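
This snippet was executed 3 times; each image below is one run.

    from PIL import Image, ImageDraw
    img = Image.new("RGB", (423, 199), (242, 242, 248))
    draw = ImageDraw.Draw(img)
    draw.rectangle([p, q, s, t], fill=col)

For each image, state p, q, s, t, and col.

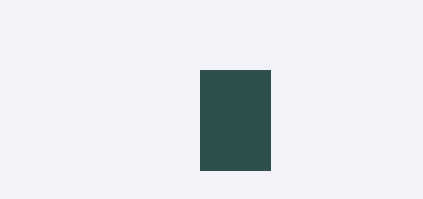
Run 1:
p = 200, q = 70, s = 270, t = 170, col = 'darkslategray'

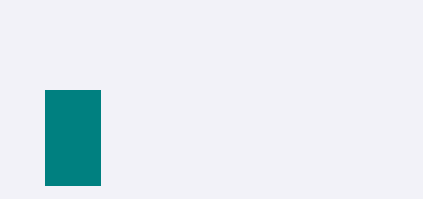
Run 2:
p = 45; q = 90; s = 100; t = 185; col = 'teal'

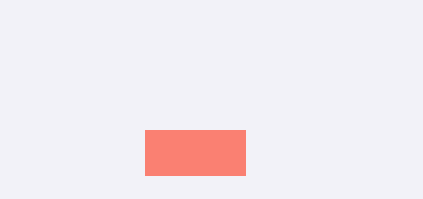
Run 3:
p = 145, q = 130, s = 245, t = 175, col = 'salmon'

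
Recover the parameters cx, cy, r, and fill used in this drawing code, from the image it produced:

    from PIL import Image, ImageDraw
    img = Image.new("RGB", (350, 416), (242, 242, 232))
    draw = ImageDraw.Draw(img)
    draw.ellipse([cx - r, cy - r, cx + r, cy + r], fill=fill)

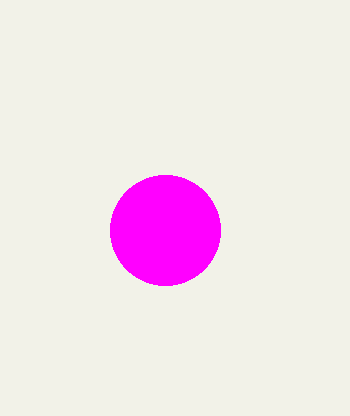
cx = 165; cy = 230; r = 55; fill = 'magenta'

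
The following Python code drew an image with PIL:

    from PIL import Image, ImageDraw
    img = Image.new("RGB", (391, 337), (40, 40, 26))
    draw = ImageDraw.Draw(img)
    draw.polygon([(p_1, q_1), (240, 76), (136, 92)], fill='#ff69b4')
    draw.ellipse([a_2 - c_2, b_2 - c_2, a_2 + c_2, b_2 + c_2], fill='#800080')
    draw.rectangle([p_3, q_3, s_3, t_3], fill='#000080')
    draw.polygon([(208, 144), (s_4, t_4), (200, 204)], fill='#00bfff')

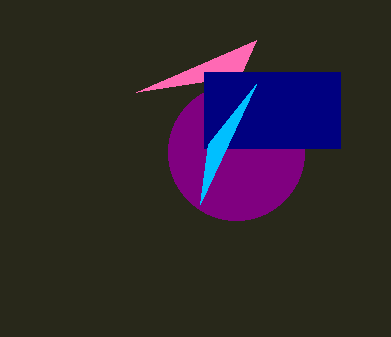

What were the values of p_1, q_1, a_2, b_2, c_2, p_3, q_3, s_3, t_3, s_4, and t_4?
p_1 = 256
q_1 = 40
a_2 = 236
b_2 = 152
c_2 = 68
p_3 = 204
q_3 = 72
s_3 = 340
t_3 = 148
s_4 = 256
t_4 = 84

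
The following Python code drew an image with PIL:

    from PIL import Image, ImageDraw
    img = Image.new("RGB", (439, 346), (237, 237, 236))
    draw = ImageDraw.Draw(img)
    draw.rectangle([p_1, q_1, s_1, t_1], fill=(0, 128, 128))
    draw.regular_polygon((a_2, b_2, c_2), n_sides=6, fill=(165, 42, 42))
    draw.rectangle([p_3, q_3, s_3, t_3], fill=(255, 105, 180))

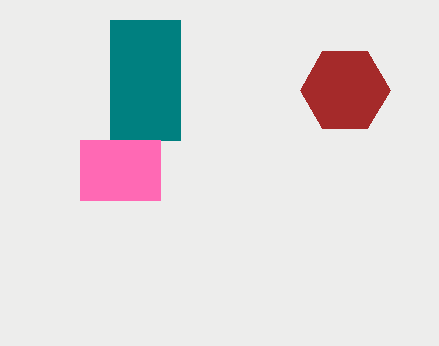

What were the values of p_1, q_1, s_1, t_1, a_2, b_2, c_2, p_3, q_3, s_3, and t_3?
p_1 = 110; q_1 = 20; s_1 = 180; t_1 = 140; a_2 = 345; b_2 = 90; c_2 = 45; p_3 = 80; q_3 = 140; s_3 = 160; t_3 = 200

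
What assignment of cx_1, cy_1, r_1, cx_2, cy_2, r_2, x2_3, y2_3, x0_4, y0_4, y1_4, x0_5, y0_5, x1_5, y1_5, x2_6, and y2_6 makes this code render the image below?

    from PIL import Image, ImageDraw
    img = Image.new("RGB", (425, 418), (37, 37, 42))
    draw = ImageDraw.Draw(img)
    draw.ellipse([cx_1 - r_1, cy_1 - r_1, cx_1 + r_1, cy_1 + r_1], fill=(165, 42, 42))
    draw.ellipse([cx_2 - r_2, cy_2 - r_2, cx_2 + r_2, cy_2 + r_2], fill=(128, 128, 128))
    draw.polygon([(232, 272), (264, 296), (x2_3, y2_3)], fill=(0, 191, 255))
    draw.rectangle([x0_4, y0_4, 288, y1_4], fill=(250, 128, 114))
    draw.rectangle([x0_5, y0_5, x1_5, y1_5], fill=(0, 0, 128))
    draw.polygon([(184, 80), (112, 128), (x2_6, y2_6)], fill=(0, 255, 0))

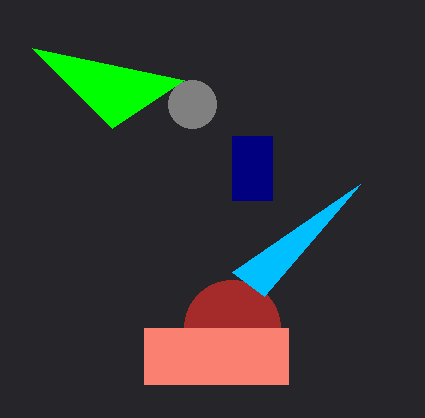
cx_1 = 232, cy_1 = 328, r_1 = 48, cx_2 = 192, cy_2 = 104, r_2 = 24, x2_3 = 360, y2_3 = 184, x0_4 = 144, y0_4 = 328, y1_4 = 384, x0_5 = 232, y0_5 = 136, x1_5 = 272, y1_5 = 200, x2_6 = 32, y2_6 = 48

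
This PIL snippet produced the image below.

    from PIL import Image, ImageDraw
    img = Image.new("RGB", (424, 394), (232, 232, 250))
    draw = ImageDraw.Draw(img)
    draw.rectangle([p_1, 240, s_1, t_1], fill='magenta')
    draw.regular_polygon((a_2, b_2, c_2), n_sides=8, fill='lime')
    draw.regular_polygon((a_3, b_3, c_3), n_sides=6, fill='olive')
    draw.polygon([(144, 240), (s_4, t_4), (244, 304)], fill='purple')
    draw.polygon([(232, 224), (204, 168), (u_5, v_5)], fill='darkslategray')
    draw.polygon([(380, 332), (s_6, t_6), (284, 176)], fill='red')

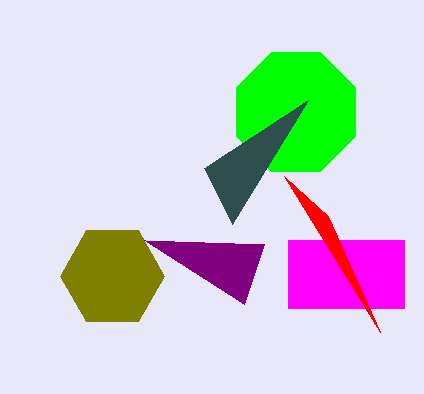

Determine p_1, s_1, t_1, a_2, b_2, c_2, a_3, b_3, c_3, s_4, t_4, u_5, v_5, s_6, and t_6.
p_1 = 288, s_1 = 404, t_1 = 308, a_2 = 296, b_2 = 112, c_2 = 64, a_3 = 112, b_3 = 276, c_3 = 52, s_4 = 264, t_4 = 244, u_5 = 308, v_5 = 100, s_6 = 328, t_6 = 216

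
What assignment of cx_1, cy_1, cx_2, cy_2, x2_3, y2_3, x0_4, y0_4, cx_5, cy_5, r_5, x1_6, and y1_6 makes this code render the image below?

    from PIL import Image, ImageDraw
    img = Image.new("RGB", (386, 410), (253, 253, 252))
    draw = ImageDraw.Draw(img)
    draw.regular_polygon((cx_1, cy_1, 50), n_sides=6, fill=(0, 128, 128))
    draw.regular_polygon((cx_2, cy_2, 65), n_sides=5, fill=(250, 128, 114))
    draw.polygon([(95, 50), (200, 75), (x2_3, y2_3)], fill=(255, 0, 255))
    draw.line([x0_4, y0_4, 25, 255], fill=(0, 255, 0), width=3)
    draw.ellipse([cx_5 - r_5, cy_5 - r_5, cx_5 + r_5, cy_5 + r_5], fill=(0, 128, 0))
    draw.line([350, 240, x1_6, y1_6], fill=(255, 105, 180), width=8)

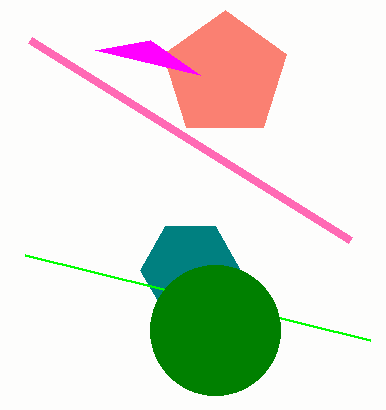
cx_1 = 190; cy_1 = 270; cx_2 = 225; cy_2 = 75; x2_3 = 150; y2_3 = 40; x0_4 = 370; y0_4 = 340; cx_5 = 215; cy_5 = 330; r_5 = 65; x1_6 = 30; y1_6 = 40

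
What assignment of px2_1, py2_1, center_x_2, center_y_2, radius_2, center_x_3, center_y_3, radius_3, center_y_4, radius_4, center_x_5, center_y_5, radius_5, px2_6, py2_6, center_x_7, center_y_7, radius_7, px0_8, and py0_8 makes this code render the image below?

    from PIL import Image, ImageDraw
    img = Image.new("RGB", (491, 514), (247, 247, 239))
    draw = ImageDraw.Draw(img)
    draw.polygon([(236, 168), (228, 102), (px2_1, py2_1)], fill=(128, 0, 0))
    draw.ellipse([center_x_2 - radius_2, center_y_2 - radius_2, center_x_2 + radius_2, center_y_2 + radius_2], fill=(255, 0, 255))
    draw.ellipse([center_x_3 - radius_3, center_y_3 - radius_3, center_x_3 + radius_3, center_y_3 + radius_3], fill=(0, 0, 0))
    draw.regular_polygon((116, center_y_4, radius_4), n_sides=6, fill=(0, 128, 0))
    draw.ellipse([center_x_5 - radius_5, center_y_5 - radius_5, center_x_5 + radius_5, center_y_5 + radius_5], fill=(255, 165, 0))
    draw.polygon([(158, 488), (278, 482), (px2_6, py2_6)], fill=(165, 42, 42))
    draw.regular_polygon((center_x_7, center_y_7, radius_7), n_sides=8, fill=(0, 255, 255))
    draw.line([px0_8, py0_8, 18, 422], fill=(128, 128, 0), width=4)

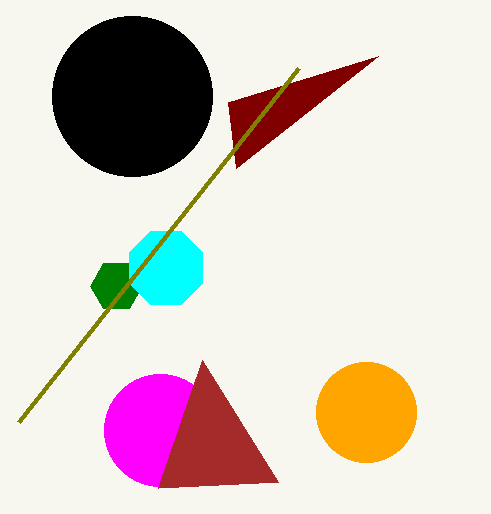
px2_1 = 378
py2_1 = 56
center_x_2 = 160
center_y_2 = 430
radius_2 = 56
center_x_3 = 132
center_y_3 = 96
radius_3 = 80
center_y_4 = 286
radius_4 = 26
center_x_5 = 366
center_y_5 = 412
radius_5 = 50
px2_6 = 202
py2_6 = 360
center_x_7 = 166
center_y_7 = 268
radius_7 = 40
px0_8 = 298
py0_8 = 68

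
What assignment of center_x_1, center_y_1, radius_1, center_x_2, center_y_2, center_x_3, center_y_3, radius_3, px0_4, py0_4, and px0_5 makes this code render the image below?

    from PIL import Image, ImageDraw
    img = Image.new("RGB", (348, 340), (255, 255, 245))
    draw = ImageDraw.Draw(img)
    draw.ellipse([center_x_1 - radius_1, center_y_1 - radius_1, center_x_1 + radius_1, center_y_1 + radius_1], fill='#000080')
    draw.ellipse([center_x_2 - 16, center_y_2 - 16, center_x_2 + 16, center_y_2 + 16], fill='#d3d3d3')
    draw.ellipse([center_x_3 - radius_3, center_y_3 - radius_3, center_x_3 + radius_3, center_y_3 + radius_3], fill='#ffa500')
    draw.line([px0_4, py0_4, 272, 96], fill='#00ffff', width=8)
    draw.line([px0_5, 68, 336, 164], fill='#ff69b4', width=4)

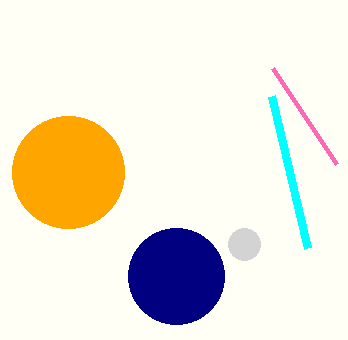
center_x_1 = 176
center_y_1 = 276
radius_1 = 48
center_x_2 = 244
center_y_2 = 244
center_x_3 = 68
center_y_3 = 172
radius_3 = 56
px0_4 = 308
py0_4 = 248
px0_5 = 272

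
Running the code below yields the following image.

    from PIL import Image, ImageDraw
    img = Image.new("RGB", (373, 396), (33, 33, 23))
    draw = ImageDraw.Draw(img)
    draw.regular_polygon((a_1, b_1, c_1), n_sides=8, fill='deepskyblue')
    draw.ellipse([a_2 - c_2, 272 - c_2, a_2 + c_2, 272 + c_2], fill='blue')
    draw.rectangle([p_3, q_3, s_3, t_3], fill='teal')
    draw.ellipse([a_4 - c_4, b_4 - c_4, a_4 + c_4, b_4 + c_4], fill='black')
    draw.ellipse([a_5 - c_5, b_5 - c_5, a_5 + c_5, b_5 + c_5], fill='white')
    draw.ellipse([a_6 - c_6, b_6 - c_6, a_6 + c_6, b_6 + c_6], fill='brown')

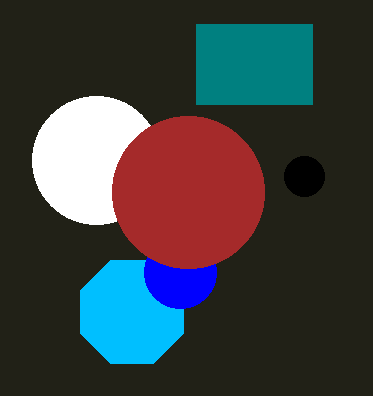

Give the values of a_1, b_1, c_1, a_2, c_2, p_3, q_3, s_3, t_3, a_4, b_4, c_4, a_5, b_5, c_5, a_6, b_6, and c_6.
a_1 = 132, b_1 = 312, c_1 = 56, a_2 = 180, c_2 = 36, p_3 = 196, q_3 = 24, s_3 = 312, t_3 = 104, a_4 = 304, b_4 = 176, c_4 = 20, a_5 = 96, b_5 = 160, c_5 = 64, a_6 = 188, b_6 = 192, c_6 = 76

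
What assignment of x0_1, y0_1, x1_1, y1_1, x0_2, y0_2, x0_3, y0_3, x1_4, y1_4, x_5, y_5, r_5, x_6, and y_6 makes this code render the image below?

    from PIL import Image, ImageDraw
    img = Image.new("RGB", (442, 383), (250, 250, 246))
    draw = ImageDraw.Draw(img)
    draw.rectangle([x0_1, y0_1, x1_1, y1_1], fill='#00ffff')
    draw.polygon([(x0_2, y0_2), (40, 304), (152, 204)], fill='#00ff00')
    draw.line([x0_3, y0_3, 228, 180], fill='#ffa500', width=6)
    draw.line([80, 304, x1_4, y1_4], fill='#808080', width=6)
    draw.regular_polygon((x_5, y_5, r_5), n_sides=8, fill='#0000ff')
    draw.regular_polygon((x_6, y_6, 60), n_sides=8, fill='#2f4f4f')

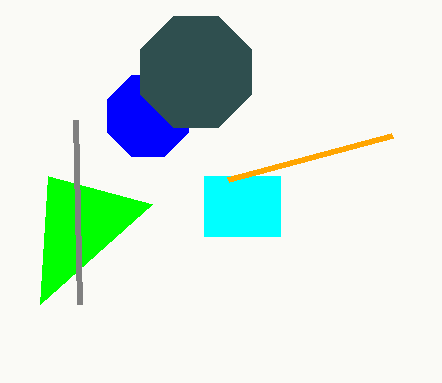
x0_1 = 204
y0_1 = 176
x1_1 = 280
y1_1 = 236
x0_2 = 48
y0_2 = 176
x0_3 = 392
y0_3 = 136
x1_4 = 76
y1_4 = 120
x_5 = 148
y_5 = 116
r_5 = 44
x_6 = 196
y_6 = 72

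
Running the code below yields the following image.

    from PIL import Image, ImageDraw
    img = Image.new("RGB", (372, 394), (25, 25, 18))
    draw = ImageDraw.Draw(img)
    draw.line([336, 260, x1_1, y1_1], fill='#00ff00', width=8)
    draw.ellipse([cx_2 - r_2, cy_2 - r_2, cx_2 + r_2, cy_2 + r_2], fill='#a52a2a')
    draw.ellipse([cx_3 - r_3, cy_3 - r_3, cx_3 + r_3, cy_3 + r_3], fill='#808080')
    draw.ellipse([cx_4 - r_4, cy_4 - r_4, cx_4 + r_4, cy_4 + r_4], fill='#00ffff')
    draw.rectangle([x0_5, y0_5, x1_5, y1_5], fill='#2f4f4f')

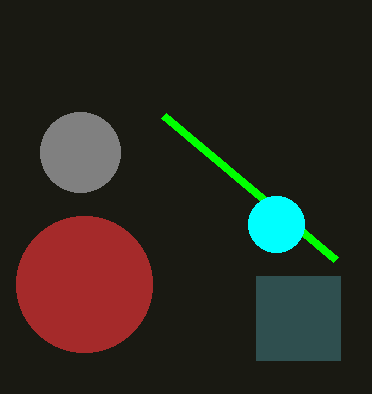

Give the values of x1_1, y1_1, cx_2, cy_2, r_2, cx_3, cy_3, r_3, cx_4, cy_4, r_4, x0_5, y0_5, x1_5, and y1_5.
x1_1 = 164; y1_1 = 116; cx_2 = 84; cy_2 = 284; r_2 = 68; cx_3 = 80; cy_3 = 152; r_3 = 40; cx_4 = 276; cy_4 = 224; r_4 = 28; x0_5 = 256; y0_5 = 276; x1_5 = 340; y1_5 = 360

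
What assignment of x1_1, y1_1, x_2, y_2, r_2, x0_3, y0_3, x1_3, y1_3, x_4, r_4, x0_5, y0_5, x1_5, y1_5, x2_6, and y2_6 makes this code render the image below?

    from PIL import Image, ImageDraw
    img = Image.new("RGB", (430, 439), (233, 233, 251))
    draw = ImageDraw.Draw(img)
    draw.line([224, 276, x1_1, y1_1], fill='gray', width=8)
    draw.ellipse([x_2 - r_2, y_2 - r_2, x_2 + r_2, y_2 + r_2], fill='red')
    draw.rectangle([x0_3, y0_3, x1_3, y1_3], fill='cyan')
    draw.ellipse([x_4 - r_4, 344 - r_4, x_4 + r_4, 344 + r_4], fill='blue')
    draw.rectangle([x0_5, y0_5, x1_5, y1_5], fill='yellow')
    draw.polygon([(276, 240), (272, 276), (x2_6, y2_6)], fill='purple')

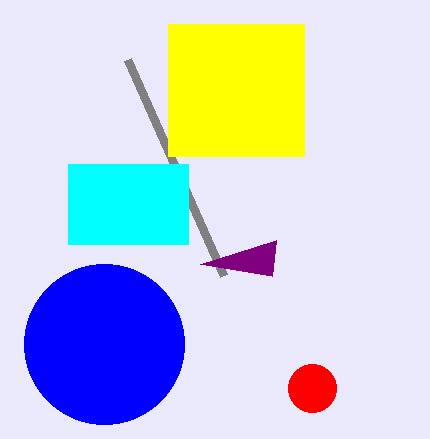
x1_1 = 128
y1_1 = 60
x_2 = 312
y_2 = 388
r_2 = 24
x0_3 = 68
y0_3 = 164
x1_3 = 188
y1_3 = 244
x_4 = 104
r_4 = 80
x0_5 = 168
y0_5 = 24
x1_5 = 304
y1_5 = 156
x2_6 = 200
y2_6 = 264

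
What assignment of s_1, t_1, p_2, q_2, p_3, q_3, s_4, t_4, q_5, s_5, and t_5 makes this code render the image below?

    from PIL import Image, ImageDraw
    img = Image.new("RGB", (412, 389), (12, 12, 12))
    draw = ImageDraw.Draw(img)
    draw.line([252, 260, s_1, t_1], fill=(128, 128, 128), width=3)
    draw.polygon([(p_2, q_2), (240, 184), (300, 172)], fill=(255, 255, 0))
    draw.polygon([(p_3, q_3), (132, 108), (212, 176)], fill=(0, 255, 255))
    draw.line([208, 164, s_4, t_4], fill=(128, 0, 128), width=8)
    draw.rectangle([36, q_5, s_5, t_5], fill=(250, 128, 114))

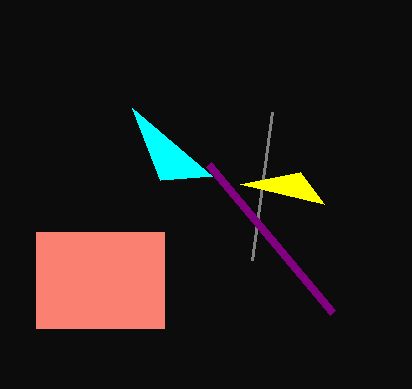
s_1 = 272, t_1 = 112, p_2 = 324, q_2 = 204, p_3 = 160, q_3 = 180, s_4 = 332, t_4 = 312, q_5 = 232, s_5 = 164, t_5 = 328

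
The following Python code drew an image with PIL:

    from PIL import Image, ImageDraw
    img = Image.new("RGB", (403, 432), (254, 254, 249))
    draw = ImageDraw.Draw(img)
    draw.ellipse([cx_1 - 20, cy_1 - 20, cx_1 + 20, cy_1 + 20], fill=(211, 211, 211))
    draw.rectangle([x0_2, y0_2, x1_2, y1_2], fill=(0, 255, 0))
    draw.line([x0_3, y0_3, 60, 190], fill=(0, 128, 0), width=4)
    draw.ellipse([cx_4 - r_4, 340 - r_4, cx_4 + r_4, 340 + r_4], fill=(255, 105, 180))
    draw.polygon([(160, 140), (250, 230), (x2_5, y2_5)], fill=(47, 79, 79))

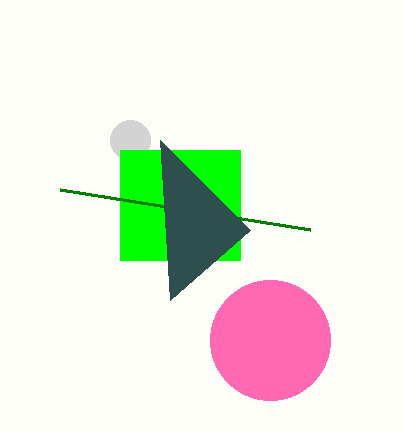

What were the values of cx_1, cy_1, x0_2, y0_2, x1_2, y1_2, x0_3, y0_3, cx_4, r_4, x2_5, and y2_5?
cx_1 = 130
cy_1 = 140
x0_2 = 120
y0_2 = 150
x1_2 = 240
y1_2 = 260
x0_3 = 310
y0_3 = 230
cx_4 = 270
r_4 = 60
x2_5 = 170
y2_5 = 300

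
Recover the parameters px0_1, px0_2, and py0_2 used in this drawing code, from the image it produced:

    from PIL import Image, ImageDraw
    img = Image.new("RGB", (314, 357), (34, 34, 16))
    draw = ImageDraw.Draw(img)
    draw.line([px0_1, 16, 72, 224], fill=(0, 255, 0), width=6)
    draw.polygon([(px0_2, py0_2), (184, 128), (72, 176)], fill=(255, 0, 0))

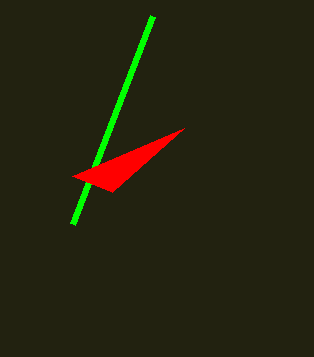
px0_1 = 152; px0_2 = 112; py0_2 = 192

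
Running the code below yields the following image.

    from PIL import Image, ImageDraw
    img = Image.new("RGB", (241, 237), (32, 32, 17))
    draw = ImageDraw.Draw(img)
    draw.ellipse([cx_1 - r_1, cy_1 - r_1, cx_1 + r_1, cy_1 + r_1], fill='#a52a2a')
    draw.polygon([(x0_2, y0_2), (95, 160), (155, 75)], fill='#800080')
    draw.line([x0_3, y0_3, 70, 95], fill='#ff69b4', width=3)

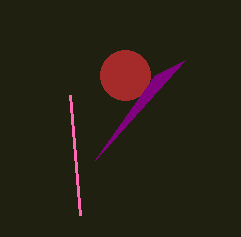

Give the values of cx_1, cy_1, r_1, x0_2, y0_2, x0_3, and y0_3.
cx_1 = 125
cy_1 = 75
r_1 = 25
x0_2 = 185
y0_2 = 60
x0_3 = 80
y0_3 = 215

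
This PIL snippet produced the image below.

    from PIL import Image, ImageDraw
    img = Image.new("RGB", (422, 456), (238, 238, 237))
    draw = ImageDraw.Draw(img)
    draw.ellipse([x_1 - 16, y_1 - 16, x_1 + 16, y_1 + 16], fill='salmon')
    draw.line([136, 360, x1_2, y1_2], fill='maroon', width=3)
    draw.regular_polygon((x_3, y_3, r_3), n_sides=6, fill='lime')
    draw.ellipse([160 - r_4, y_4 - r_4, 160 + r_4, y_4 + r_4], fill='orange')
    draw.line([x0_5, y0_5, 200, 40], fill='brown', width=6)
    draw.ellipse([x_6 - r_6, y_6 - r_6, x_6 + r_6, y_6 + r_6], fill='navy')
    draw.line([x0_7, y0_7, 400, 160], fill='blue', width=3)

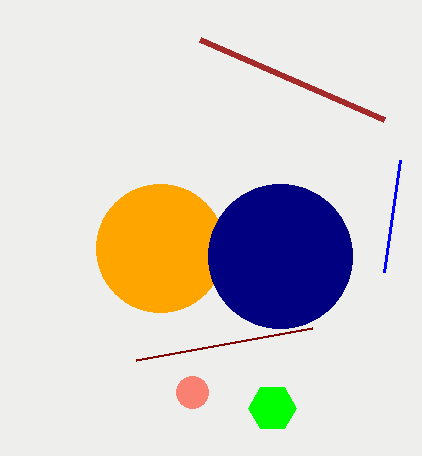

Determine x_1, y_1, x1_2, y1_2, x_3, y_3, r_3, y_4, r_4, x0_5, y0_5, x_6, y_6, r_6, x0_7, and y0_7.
x_1 = 192; y_1 = 392; x1_2 = 312; y1_2 = 328; x_3 = 272; y_3 = 408; r_3 = 24; y_4 = 248; r_4 = 64; x0_5 = 384; y0_5 = 120; x_6 = 280; y_6 = 256; r_6 = 72; x0_7 = 384; y0_7 = 272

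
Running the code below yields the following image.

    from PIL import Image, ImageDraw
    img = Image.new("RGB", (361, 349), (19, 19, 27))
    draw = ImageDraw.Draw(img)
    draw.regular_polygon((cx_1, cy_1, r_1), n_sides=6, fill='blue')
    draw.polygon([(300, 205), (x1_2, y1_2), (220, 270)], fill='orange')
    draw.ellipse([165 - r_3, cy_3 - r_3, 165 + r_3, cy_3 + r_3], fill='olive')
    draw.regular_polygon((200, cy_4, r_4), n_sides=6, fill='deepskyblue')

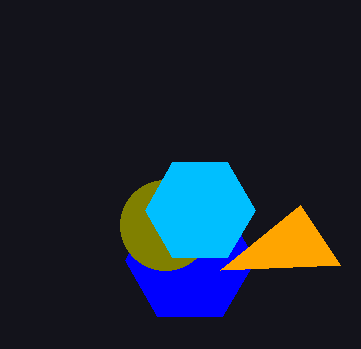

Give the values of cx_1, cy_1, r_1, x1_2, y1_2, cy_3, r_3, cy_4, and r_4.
cx_1 = 190; cy_1 = 260; r_1 = 65; x1_2 = 340; y1_2 = 265; cy_3 = 225; r_3 = 45; cy_4 = 210; r_4 = 55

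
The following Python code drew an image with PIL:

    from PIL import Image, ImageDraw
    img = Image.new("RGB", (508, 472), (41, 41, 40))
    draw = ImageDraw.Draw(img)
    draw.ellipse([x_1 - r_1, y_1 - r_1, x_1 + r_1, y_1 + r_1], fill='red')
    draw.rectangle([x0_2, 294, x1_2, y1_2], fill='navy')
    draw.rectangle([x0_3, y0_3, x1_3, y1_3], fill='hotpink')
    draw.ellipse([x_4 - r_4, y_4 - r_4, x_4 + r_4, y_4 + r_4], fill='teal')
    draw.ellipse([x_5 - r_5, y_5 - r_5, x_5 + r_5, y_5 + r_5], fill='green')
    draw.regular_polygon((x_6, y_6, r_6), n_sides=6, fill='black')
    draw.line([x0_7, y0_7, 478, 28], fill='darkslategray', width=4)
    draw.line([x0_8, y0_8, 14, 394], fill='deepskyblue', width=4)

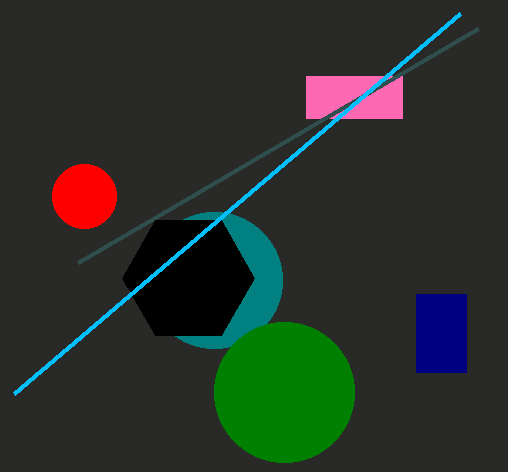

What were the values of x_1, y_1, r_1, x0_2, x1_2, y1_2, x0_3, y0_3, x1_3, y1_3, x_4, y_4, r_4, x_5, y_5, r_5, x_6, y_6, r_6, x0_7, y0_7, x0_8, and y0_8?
x_1 = 84; y_1 = 196; r_1 = 32; x0_2 = 416; x1_2 = 466; y1_2 = 372; x0_3 = 306; y0_3 = 76; x1_3 = 402; y1_3 = 118; x_4 = 214; y_4 = 280; r_4 = 68; x_5 = 284; y_5 = 392; r_5 = 70; x_6 = 188; y_6 = 278; r_6 = 66; x0_7 = 78; y0_7 = 262; x0_8 = 460; y0_8 = 14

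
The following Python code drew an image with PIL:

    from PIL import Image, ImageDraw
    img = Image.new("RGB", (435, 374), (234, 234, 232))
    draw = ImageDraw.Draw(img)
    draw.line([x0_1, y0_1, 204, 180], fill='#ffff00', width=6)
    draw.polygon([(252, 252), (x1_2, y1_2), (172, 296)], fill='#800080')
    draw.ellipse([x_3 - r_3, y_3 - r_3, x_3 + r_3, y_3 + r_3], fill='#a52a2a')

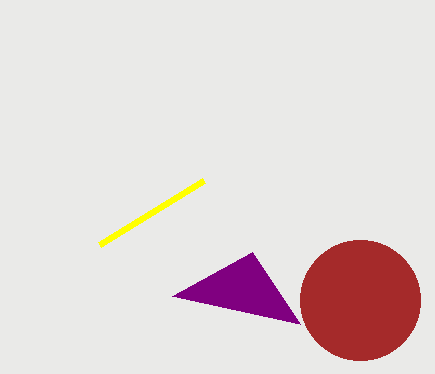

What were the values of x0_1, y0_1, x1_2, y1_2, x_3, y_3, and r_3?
x0_1 = 100, y0_1 = 244, x1_2 = 300, y1_2 = 324, x_3 = 360, y_3 = 300, r_3 = 60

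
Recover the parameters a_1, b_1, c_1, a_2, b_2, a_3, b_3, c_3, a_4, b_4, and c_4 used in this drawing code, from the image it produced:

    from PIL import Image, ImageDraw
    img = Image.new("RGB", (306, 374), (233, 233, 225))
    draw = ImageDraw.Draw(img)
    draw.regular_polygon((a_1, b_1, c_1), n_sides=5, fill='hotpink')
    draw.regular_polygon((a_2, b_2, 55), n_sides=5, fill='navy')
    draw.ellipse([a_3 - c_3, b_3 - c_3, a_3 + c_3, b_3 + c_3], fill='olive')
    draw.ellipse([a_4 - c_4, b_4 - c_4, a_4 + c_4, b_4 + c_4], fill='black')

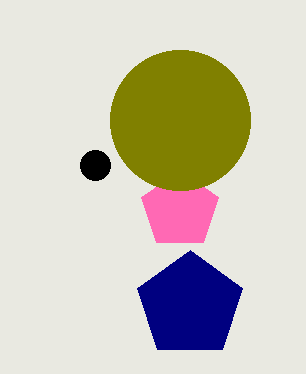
a_1 = 180
b_1 = 210
c_1 = 40
a_2 = 190
b_2 = 305
a_3 = 180
b_3 = 120
c_3 = 70
a_4 = 95
b_4 = 165
c_4 = 15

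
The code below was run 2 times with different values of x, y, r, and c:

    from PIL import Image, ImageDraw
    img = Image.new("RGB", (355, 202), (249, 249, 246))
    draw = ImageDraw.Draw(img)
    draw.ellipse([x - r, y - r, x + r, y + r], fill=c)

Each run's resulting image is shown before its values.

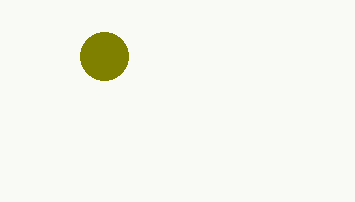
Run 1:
x = 104
y = 56
r = 24
c = 'olive'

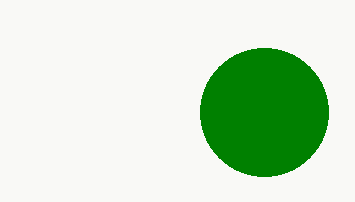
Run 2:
x = 264; y = 112; r = 64; c = 'green'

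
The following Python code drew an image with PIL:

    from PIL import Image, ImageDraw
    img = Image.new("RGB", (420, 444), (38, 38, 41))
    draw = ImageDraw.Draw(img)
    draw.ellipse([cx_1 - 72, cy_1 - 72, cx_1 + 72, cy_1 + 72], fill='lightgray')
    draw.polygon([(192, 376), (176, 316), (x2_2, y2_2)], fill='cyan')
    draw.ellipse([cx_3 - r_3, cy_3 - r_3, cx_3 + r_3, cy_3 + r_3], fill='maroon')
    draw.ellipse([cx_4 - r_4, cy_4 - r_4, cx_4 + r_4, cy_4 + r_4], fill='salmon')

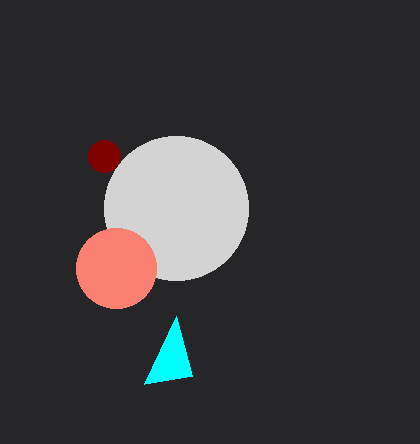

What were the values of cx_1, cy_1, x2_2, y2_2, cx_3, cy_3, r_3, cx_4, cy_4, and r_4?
cx_1 = 176
cy_1 = 208
x2_2 = 144
y2_2 = 384
cx_3 = 104
cy_3 = 156
r_3 = 16
cx_4 = 116
cy_4 = 268
r_4 = 40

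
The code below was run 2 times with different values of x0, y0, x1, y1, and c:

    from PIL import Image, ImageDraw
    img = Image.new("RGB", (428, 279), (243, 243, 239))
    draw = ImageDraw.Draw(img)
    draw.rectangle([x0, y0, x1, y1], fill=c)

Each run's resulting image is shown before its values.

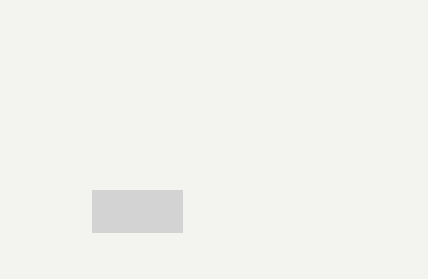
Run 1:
x0 = 92
y0 = 190
x1 = 182
y1 = 232
c = 'lightgray'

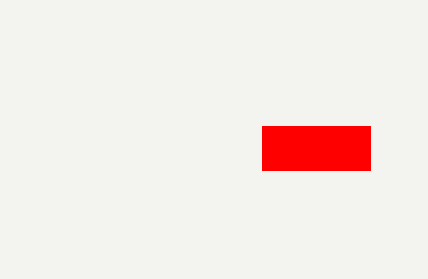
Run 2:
x0 = 262, y0 = 126, x1 = 370, y1 = 170, c = 'red'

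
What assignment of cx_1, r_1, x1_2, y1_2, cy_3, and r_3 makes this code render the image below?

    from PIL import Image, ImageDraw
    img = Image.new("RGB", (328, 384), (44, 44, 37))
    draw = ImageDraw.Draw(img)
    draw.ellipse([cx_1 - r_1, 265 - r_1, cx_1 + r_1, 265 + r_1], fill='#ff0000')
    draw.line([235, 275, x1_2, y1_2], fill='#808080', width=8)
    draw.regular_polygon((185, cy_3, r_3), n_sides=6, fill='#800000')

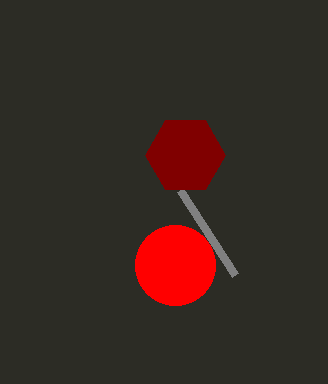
cx_1 = 175, r_1 = 40, x1_2 = 180, y1_2 = 190, cy_3 = 155, r_3 = 40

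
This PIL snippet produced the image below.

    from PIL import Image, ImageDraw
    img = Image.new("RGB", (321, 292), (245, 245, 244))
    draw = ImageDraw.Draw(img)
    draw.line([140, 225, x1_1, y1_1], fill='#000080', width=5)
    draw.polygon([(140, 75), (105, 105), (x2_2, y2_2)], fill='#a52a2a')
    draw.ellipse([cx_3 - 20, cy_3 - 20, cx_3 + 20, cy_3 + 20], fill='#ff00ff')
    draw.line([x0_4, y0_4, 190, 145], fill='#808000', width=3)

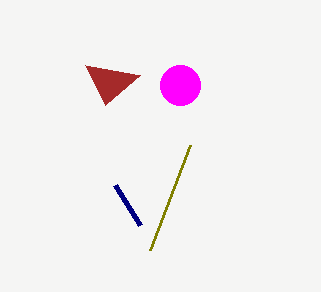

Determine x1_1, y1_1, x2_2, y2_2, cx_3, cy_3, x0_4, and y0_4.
x1_1 = 115, y1_1 = 185, x2_2 = 85, y2_2 = 65, cx_3 = 180, cy_3 = 85, x0_4 = 150, y0_4 = 250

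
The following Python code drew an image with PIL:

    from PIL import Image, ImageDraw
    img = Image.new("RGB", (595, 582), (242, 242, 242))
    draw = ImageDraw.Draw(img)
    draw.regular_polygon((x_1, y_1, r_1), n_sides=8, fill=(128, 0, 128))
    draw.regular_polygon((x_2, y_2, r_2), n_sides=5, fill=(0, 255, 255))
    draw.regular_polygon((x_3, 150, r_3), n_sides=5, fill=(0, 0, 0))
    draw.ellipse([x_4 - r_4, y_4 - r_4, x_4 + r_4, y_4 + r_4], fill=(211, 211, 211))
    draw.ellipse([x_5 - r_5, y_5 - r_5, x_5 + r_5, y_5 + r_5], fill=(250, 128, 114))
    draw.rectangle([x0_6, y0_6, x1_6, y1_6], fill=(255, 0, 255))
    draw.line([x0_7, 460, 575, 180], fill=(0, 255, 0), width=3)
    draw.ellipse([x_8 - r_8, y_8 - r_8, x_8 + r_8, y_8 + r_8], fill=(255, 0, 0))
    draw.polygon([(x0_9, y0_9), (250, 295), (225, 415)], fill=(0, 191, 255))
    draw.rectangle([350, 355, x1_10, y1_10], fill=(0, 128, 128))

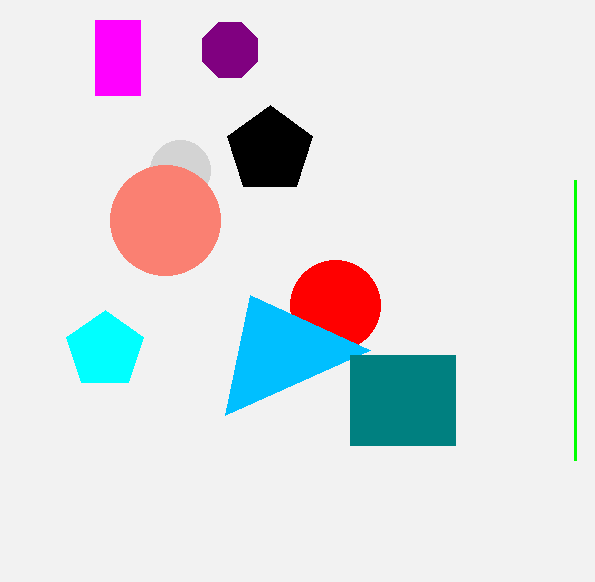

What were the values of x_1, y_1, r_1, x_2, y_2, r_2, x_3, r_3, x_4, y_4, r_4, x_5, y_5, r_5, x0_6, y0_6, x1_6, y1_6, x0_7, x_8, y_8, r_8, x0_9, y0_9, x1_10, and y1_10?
x_1 = 230
y_1 = 50
r_1 = 30
x_2 = 105
y_2 = 350
r_2 = 40
x_3 = 270
r_3 = 45
x_4 = 180
y_4 = 170
r_4 = 30
x_5 = 165
y_5 = 220
r_5 = 55
x0_6 = 95
y0_6 = 20
x1_6 = 140
y1_6 = 95
x0_7 = 575
x_8 = 335
y_8 = 305
r_8 = 45
x0_9 = 370
y0_9 = 350
x1_10 = 455
y1_10 = 445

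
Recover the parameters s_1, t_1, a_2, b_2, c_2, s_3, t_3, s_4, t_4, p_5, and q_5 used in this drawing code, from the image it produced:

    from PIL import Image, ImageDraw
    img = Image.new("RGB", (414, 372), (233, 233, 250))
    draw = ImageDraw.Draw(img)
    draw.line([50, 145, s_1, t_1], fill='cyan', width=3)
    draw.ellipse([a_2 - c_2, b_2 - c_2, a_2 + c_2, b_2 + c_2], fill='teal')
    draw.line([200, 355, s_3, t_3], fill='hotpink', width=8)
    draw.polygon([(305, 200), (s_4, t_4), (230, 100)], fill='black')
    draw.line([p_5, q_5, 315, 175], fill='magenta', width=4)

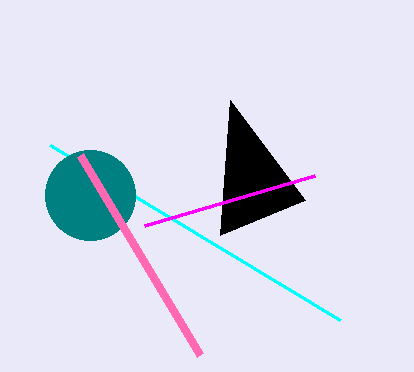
s_1 = 340; t_1 = 320; a_2 = 90; b_2 = 195; c_2 = 45; s_3 = 80; t_3 = 155; s_4 = 220; t_4 = 235; p_5 = 145; q_5 = 225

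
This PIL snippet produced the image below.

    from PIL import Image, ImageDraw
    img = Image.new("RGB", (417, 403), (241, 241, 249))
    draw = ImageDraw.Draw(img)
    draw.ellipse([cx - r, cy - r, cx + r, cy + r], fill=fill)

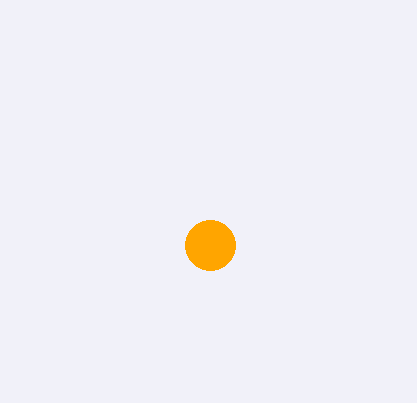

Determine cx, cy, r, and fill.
cx = 210
cy = 245
r = 25
fill = 'orange'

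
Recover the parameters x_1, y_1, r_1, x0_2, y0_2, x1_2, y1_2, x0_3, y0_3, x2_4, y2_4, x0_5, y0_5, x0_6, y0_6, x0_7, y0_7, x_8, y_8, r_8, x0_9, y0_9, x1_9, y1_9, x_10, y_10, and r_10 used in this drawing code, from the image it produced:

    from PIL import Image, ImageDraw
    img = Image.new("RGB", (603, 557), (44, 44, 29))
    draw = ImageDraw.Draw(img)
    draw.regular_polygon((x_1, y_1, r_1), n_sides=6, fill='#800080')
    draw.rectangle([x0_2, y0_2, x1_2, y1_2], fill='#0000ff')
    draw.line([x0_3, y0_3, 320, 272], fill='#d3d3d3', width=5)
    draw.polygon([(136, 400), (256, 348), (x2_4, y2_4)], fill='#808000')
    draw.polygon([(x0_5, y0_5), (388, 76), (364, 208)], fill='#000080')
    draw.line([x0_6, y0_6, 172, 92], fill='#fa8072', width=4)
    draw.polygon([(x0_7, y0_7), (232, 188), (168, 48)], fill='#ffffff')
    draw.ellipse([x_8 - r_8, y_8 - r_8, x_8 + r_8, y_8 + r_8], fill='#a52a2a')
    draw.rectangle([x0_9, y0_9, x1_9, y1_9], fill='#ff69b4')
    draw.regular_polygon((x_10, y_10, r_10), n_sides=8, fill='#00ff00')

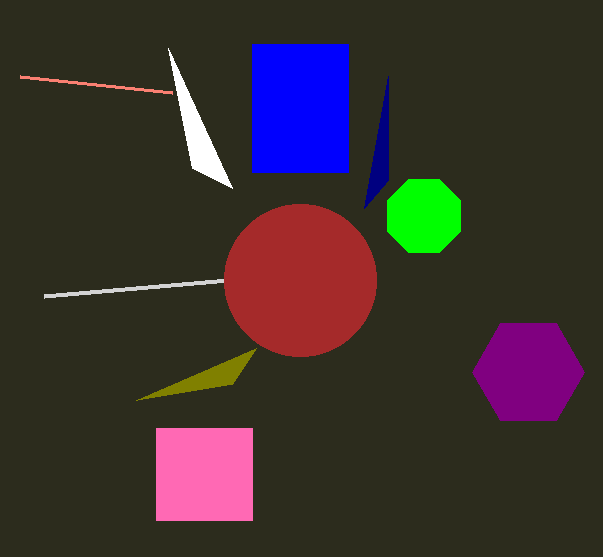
x_1 = 528
y_1 = 372
r_1 = 56
x0_2 = 252
y0_2 = 44
x1_2 = 348
y1_2 = 172
x0_3 = 44
y0_3 = 296
x2_4 = 232
y2_4 = 384
x0_5 = 388
y0_5 = 180
x0_6 = 20
y0_6 = 76
x0_7 = 192
y0_7 = 168
x_8 = 300
y_8 = 280
r_8 = 76
x0_9 = 156
y0_9 = 428
x1_9 = 252
y1_9 = 520
x_10 = 424
y_10 = 216
r_10 = 40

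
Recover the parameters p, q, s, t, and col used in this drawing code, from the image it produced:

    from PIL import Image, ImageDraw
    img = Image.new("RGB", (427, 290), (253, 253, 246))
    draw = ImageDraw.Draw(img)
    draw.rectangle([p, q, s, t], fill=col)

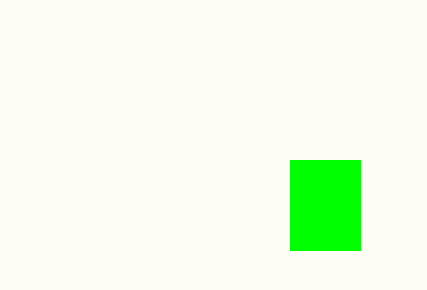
p = 290; q = 160; s = 360; t = 250; col = 'lime'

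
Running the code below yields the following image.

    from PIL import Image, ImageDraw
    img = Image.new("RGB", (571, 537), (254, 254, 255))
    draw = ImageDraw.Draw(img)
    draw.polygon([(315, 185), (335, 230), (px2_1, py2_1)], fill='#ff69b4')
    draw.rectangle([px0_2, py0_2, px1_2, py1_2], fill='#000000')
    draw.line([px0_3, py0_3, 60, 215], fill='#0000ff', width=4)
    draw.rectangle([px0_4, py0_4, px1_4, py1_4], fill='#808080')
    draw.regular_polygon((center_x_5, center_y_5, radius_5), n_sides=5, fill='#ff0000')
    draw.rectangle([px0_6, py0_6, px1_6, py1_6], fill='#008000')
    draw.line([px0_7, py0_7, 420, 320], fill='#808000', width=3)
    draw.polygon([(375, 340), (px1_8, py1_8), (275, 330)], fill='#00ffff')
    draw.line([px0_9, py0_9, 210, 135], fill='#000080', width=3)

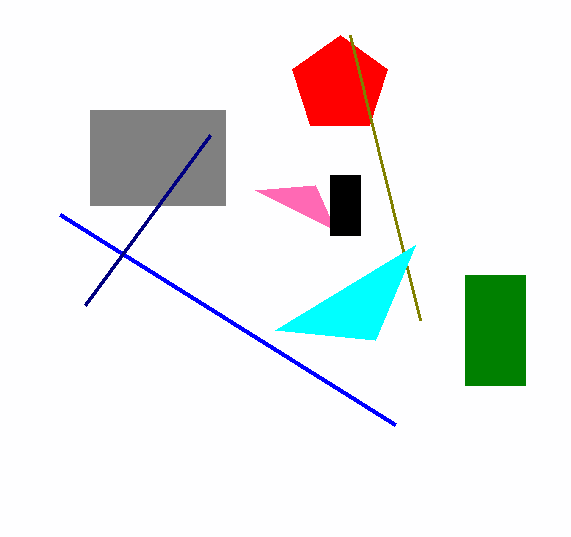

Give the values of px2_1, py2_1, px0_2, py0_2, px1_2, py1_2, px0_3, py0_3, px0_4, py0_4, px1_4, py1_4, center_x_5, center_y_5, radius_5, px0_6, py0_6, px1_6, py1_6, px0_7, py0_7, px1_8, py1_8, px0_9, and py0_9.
px2_1 = 255, py2_1 = 190, px0_2 = 330, py0_2 = 175, px1_2 = 360, py1_2 = 235, px0_3 = 395, py0_3 = 425, px0_4 = 90, py0_4 = 110, px1_4 = 225, py1_4 = 205, center_x_5 = 340, center_y_5 = 85, radius_5 = 50, px0_6 = 465, py0_6 = 275, px1_6 = 525, py1_6 = 385, px0_7 = 350, py0_7 = 35, px1_8 = 415, py1_8 = 245, px0_9 = 85, py0_9 = 305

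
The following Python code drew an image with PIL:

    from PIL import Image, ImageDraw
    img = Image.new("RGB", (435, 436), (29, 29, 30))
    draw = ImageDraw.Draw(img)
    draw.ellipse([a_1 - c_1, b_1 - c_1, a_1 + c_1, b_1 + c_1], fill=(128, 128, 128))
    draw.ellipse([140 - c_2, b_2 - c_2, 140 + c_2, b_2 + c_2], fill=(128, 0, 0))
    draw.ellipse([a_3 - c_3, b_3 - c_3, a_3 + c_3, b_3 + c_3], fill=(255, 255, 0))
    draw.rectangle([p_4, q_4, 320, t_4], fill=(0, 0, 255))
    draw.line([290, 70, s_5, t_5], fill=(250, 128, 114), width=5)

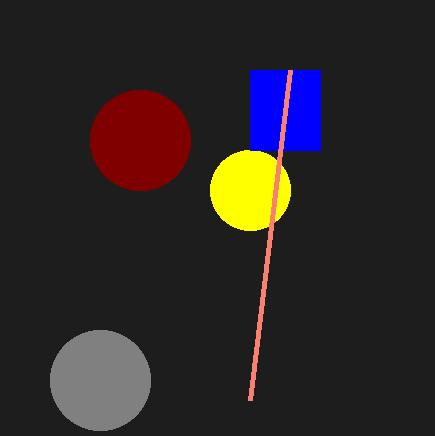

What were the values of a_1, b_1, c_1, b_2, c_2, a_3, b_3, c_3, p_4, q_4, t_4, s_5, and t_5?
a_1 = 100
b_1 = 380
c_1 = 50
b_2 = 140
c_2 = 50
a_3 = 250
b_3 = 190
c_3 = 40
p_4 = 250
q_4 = 70
t_4 = 150
s_5 = 250
t_5 = 400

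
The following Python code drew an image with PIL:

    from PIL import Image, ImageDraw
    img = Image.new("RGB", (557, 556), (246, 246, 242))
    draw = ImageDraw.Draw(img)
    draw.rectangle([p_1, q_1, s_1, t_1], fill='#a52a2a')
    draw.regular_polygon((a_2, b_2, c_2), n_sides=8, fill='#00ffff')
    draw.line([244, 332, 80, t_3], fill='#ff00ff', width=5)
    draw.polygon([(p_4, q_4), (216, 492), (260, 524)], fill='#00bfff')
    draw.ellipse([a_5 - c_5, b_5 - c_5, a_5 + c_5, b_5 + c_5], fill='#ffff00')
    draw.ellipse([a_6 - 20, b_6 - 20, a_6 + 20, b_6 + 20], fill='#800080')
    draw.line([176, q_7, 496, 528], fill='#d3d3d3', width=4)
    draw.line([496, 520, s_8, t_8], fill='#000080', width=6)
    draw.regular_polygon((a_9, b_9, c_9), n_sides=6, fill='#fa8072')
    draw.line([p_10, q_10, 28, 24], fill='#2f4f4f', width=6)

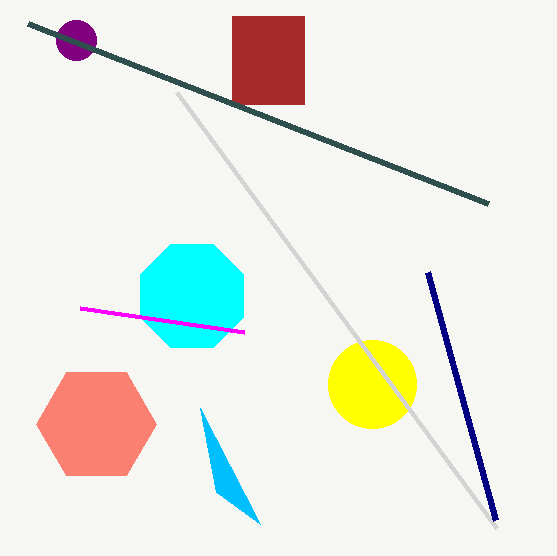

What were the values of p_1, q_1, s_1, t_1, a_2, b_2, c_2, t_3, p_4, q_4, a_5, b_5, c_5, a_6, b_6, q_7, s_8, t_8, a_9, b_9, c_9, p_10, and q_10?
p_1 = 232; q_1 = 16; s_1 = 304; t_1 = 104; a_2 = 192; b_2 = 296; c_2 = 56; t_3 = 308; p_4 = 200; q_4 = 408; a_5 = 372; b_5 = 384; c_5 = 44; a_6 = 76; b_6 = 40; q_7 = 92; s_8 = 428; t_8 = 272; a_9 = 96; b_9 = 424; c_9 = 60; p_10 = 488; q_10 = 204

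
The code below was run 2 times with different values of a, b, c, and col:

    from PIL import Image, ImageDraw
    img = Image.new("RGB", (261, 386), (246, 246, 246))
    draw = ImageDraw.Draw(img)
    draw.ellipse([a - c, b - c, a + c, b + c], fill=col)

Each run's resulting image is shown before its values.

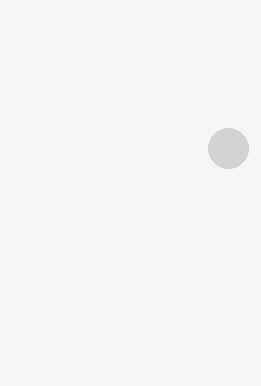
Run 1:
a = 228, b = 148, c = 20, col = 'lightgray'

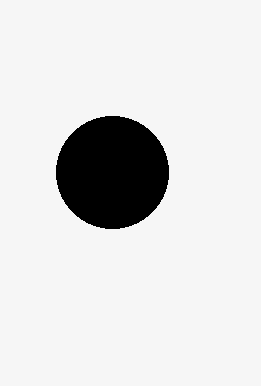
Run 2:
a = 112, b = 172, c = 56, col = 'black'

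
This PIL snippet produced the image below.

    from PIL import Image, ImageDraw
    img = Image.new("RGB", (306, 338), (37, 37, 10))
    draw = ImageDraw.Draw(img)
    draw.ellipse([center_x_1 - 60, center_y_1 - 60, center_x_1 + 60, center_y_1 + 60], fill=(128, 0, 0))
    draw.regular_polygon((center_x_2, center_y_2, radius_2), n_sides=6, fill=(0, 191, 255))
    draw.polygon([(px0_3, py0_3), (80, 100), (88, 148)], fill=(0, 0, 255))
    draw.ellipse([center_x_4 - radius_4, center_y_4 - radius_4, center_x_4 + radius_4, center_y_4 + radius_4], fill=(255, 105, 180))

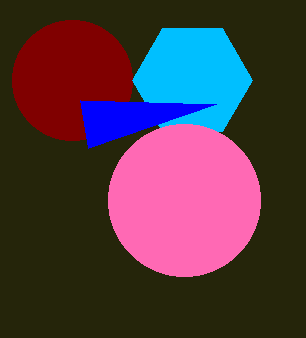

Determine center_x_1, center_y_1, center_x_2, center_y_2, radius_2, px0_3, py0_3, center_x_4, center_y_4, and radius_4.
center_x_1 = 72; center_y_1 = 80; center_x_2 = 192; center_y_2 = 80; radius_2 = 60; px0_3 = 216; py0_3 = 104; center_x_4 = 184; center_y_4 = 200; radius_4 = 76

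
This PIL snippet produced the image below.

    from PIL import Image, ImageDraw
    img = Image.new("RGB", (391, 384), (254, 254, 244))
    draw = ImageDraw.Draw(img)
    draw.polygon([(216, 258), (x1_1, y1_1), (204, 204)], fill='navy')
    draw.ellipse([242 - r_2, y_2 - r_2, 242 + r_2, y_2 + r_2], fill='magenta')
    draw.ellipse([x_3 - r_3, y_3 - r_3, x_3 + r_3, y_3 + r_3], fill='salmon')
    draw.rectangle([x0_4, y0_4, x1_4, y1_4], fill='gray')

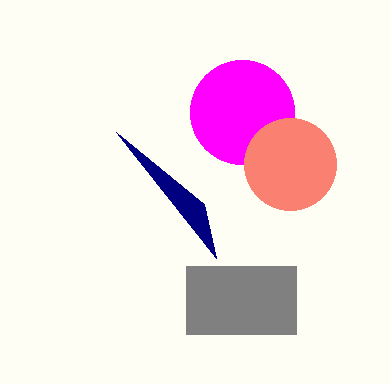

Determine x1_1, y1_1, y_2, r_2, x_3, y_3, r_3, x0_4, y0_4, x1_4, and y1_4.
x1_1 = 116
y1_1 = 132
y_2 = 112
r_2 = 52
x_3 = 290
y_3 = 164
r_3 = 46
x0_4 = 186
y0_4 = 266
x1_4 = 296
y1_4 = 334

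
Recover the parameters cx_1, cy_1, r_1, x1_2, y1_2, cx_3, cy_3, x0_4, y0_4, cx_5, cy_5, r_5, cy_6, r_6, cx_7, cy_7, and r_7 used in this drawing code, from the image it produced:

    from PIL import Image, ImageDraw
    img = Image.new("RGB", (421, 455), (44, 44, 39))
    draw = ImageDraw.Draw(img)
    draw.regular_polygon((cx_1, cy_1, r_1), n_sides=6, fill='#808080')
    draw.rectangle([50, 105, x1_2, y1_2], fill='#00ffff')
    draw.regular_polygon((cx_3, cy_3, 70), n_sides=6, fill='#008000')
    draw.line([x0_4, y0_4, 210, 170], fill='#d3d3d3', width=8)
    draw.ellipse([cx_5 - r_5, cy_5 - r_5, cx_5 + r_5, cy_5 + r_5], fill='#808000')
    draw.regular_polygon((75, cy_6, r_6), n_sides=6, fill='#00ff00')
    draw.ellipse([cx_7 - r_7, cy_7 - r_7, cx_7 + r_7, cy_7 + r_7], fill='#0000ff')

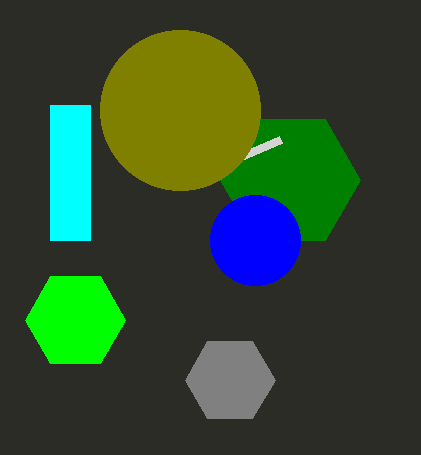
cx_1 = 230, cy_1 = 380, r_1 = 45, x1_2 = 90, y1_2 = 240, cx_3 = 290, cy_3 = 180, x0_4 = 280, y0_4 = 140, cx_5 = 180, cy_5 = 110, r_5 = 80, cy_6 = 320, r_6 = 50, cx_7 = 255, cy_7 = 240, r_7 = 45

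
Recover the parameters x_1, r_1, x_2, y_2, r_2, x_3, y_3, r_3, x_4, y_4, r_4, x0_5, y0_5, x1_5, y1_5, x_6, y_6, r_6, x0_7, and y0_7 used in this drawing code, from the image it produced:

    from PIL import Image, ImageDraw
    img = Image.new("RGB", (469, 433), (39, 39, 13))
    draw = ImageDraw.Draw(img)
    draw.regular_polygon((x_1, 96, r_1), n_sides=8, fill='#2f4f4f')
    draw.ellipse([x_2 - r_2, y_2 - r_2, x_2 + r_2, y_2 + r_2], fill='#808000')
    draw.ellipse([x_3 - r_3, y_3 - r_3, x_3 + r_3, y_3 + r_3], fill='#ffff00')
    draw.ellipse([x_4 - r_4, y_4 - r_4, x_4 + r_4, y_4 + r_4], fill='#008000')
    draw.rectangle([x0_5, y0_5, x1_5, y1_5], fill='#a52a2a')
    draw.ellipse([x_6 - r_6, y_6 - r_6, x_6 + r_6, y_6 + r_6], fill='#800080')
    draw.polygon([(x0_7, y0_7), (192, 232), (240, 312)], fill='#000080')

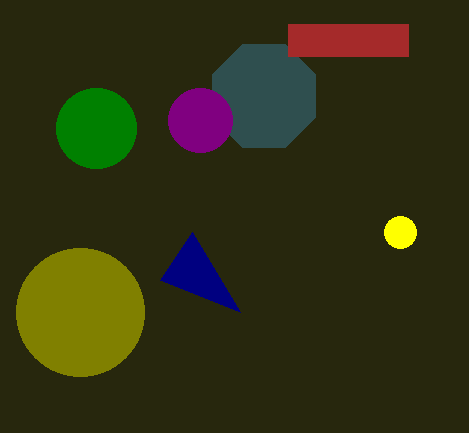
x_1 = 264, r_1 = 56, x_2 = 80, y_2 = 312, r_2 = 64, x_3 = 400, y_3 = 232, r_3 = 16, x_4 = 96, y_4 = 128, r_4 = 40, x0_5 = 288, y0_5 = 24, x1_5 = 408, y1_5 = 56, x_6 = 200, y_6 = 120, r_6 = 32, x0_7 = 160, y0_7 = 280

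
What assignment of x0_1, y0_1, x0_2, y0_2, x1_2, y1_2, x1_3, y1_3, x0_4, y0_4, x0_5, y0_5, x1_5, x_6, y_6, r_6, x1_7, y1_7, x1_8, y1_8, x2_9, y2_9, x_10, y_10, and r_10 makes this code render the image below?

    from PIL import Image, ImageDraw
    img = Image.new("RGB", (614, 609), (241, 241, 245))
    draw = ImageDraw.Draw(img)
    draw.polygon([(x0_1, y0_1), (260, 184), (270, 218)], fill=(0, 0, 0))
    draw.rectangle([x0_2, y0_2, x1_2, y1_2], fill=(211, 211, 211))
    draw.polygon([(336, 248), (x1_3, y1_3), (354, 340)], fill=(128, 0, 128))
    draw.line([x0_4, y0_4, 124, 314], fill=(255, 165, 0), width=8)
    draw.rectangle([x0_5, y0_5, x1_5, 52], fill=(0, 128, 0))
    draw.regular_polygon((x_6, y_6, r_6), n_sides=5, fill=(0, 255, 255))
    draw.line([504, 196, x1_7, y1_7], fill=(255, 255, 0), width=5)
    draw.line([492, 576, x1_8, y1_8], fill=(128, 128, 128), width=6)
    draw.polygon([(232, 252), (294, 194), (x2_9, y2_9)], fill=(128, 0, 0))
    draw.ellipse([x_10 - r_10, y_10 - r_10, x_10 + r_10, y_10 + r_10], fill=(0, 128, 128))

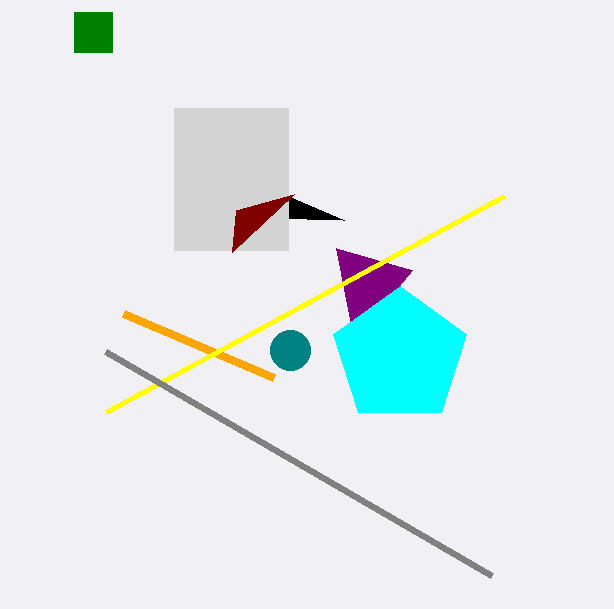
x0_1 = 344
y0_1 = 220
x0_2 = 174
y0_2 = 108
x1_2 = 288
y1_2 = 250
x1_3 = 412
y1_3 = 270
x0_4 = 274
y0_4 = 378
x0_5 = 74
y0_5 = 12
x1_5 = 112
x_6 = 400
y_6 = 356
r_6 = 70
x1_7 = 106
y1_7 = 412
x1_8 = 106
y1_8 = 352
x2_9 = 236
y2_9 = 210
x_10 = 290
y_10 = 350
r_10 = 20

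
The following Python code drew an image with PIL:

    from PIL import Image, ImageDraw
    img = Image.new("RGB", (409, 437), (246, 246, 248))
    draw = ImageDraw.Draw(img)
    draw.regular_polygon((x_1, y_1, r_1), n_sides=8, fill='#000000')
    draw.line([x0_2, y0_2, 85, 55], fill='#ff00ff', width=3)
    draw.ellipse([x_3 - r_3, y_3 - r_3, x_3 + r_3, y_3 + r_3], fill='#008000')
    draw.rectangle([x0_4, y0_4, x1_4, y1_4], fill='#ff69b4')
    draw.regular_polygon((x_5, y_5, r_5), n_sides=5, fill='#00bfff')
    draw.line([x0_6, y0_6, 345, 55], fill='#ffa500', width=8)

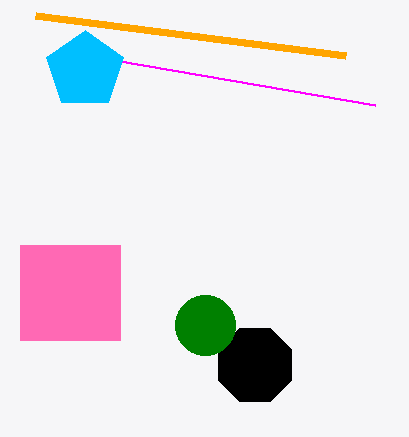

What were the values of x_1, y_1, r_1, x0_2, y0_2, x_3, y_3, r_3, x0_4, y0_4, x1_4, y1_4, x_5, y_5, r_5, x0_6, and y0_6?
x_1 = 255, y_1 = 365, r_1 = 40, x0_2 = 375, y0_2 = 105, x_3 = 205, y_3 = 325, r_3 = 30, x0_4 = 20, y0_4 = 245, x1_4 = 120, y1_4 = 340, x_5 = 85, y_5 = 70, r_5 = 40, x0_6 = 35, y0_6 = 15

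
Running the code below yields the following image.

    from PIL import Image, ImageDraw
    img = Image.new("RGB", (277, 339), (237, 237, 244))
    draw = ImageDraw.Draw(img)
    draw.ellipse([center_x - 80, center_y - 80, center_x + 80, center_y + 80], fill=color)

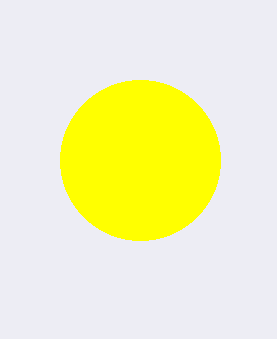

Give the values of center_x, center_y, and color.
center_x = 140; center_y = 160; color = 'yellow'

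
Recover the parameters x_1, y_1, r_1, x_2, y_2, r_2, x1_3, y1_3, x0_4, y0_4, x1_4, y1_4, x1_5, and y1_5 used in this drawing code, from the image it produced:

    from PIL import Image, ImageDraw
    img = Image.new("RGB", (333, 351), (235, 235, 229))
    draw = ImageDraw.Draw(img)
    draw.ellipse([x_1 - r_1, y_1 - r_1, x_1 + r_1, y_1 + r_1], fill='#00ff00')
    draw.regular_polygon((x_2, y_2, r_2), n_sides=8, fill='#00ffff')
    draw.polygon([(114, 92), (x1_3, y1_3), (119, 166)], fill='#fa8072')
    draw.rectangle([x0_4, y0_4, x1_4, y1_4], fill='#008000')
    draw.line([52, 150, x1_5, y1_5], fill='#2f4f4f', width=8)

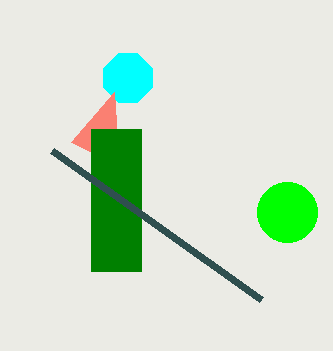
x_1 = 287, y_1 = 212, r_1 = 30, x_2 = 128, y_2 = 78, r_2 = 26, x1_3 = 71, y1_3 = 142, x0_4 = 91, y0_4 = 129, x1_4 = 141, y1_4 = 271, x1_5 = 261, y1_5 = 299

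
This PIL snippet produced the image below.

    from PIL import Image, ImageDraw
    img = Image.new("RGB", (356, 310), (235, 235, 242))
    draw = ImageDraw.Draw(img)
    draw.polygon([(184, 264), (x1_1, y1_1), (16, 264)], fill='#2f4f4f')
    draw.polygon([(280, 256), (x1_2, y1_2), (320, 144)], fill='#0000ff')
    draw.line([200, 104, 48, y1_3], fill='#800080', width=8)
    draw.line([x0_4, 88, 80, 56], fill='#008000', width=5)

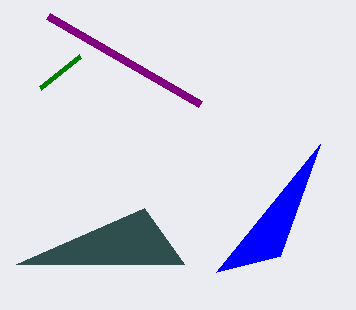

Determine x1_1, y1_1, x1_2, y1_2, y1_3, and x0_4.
x1_1 = 144, y1_1 = 208, x1_2 = 216, y1_2 = 272, y1_3 = 16, x0_4 = 40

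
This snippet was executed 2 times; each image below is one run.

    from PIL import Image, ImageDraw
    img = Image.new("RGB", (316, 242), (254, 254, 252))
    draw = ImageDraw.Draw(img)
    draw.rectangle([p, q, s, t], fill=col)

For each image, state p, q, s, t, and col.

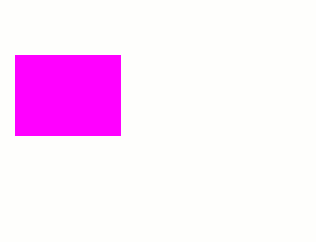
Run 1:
p = 15; q = 55; s = 120; t = 135; col = 'magenta'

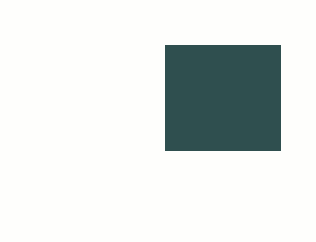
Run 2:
p = 165, q = 45, s = 280, t = 150, col = 'darkslategray'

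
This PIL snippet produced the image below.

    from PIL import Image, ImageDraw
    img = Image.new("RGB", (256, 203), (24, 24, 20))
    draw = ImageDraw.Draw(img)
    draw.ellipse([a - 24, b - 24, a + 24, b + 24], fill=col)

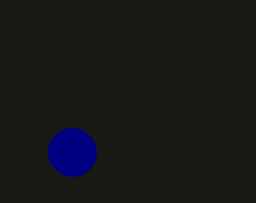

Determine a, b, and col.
a = 72
b = 152
col = 'navy'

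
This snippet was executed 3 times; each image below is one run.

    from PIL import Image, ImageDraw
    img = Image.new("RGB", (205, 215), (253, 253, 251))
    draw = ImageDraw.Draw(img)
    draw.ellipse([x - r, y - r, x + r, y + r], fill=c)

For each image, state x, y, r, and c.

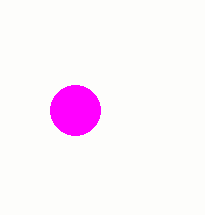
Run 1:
x = 75, y = 110, r = 25, c = 'magenta'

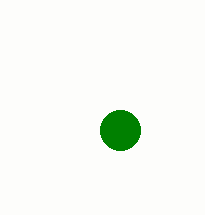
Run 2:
x = 120, y = 130, r = 20, c = 'green'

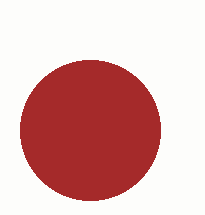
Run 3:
x = 90; y = 130; r = 70; c = 'brown'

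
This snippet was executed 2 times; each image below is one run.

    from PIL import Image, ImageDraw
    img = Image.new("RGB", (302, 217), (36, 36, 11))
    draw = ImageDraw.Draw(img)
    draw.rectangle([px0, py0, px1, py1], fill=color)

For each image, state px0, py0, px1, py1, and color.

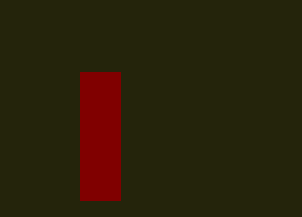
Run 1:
px0 = 80, py0 = 72, px1 = 120, py1 = 200, color = 'maroon'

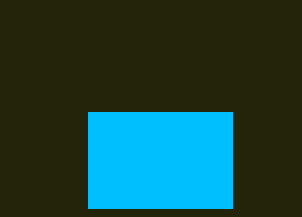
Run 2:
px0 = 88; py0 = 112; px1 = 232; py1 = 208; color = 'deepskyblue'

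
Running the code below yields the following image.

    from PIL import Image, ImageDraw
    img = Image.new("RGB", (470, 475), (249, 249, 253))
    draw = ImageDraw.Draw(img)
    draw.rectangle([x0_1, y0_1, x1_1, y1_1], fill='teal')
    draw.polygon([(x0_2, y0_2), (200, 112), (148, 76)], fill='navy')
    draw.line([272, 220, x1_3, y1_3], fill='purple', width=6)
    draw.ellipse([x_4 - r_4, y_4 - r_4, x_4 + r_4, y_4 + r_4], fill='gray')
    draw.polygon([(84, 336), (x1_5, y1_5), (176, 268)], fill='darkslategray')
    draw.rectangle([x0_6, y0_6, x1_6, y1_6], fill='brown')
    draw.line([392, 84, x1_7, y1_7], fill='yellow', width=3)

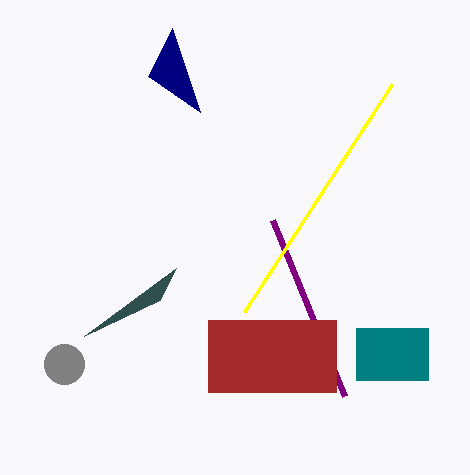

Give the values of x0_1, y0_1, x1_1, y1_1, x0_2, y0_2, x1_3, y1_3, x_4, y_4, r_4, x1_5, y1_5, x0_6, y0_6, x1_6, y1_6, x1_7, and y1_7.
x0_1 = 356; y0_1 = 328; x1_1 = 428; y1_1 = 380; x0_2 = 172; y0_2 = 28; x1_3 = 344; y1_3 = 396; x_4 = 64; y_4 = 364; r_4 = 20; x1_5 = 160; y1_5 = 300; x0_6 = 208; y0_6 = 320; x1_6 = 336; y1_6 = 392; x1_7 = 244; y1_7 = 312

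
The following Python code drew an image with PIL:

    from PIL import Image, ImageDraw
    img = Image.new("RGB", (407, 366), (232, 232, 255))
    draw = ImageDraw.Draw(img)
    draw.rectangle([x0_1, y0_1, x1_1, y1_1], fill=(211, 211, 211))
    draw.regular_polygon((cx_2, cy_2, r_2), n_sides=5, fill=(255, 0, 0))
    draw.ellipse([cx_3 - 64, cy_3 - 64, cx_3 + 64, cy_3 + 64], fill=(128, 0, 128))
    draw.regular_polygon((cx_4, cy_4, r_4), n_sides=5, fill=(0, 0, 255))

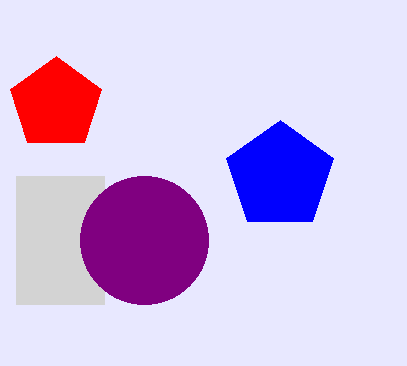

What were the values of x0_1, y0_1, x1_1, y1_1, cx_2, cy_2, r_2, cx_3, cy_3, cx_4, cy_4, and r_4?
x0_1 = 16
y0_1 = 176
x1_1 = 104
y1_1 = 304
cx_2 = 56
cy_2 = 104
r_2 = 48
cx_3 = 144
cy_3 = 240
cx_4 = 280
cy_4 = 176
r_4 = 56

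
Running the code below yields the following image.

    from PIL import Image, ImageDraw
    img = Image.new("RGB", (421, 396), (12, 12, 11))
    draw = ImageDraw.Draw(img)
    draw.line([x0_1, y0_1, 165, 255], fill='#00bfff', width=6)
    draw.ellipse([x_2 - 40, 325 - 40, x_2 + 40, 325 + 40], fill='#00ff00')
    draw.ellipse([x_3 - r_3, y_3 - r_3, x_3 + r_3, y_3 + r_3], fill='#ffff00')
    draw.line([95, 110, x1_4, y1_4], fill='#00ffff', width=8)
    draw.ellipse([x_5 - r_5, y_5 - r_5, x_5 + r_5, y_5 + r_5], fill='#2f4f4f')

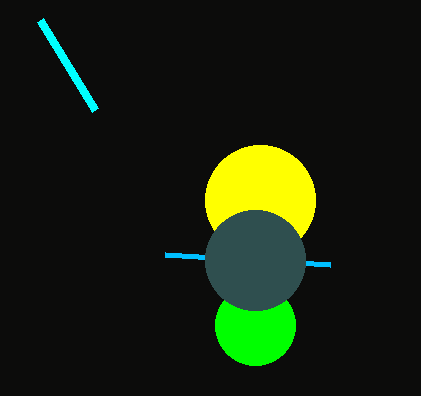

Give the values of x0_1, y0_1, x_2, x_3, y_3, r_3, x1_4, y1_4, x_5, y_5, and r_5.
x0_1 = 330; y0_1 = 265; x_2 = 255; x_3 = 260; y_3 = 200; r_3 = 55; x1_4 = 40; y1_4 = 20; x_5 = 255; y_5 = 260; r_5 = 50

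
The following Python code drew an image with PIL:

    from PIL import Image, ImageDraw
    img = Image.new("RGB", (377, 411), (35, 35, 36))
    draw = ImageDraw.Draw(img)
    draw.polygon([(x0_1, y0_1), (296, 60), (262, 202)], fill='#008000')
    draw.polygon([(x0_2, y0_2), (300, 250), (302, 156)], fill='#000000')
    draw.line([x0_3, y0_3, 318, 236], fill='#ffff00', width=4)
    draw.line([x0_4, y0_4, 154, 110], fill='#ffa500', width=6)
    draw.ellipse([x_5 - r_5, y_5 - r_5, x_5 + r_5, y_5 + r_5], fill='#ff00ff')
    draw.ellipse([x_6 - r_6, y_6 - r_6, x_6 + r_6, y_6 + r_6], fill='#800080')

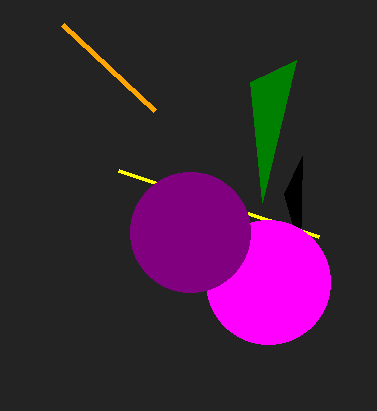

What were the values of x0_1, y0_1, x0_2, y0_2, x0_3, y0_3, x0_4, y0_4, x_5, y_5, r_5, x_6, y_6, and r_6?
x0_1 = 250
y0_1 = 82
x0_2 = 284
y0_2 = 194
x0_3 = 118
y0_3 = 170
x0_4 = 62
y0_4 = 24
x_5 = 268
y_5 = 282
r_5 = 62
x_6 = 190
y_6 = 232
r_6 = 60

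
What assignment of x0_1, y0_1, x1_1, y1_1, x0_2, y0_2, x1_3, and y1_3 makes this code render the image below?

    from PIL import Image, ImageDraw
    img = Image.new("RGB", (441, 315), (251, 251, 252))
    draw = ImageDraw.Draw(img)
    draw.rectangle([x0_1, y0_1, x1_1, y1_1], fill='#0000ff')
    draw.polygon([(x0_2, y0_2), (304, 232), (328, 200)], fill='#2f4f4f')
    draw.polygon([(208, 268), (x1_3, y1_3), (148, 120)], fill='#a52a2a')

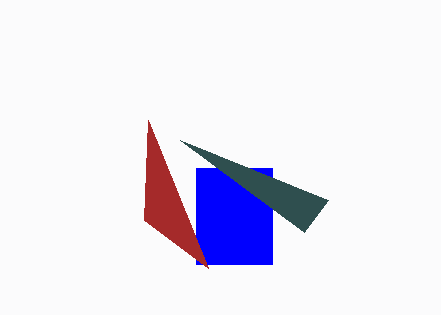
x0_1 = 196; y0_1 = 168; x1_1 = 272; y1_1 = 264; x0_2 = 180; y0_2 = 140; x1_3 = 144; y1_3 = 220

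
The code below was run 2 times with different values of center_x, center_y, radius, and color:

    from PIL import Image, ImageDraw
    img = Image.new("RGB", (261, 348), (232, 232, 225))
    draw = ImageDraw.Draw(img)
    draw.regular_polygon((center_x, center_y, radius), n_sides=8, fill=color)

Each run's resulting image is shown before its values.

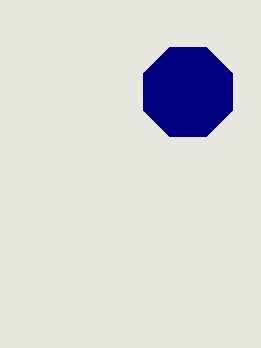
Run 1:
center_x = 188, center_y = 92, radius = 48, color = 'navy'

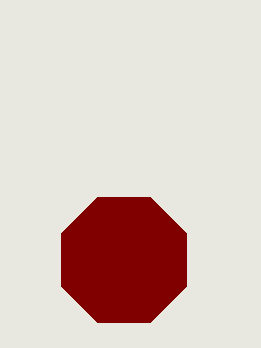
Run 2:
center_x = 124; center_y = 260; radius = 68; color = 'maroon'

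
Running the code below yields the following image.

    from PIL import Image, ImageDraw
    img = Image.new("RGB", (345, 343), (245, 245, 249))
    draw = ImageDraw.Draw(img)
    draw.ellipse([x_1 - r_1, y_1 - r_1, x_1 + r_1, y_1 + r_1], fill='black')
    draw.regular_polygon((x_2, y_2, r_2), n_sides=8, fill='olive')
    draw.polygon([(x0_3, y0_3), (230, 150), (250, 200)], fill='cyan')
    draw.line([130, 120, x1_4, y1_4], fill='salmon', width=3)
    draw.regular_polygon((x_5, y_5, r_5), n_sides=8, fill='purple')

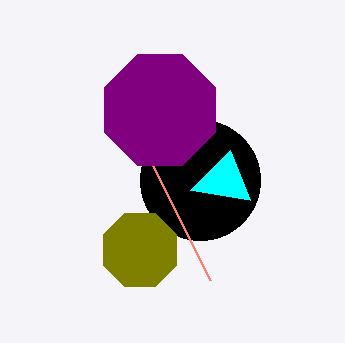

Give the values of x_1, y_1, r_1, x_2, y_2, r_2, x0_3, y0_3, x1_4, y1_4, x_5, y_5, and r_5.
x_1 = 200, y_1 = 180, r_1 = 60, x_2 = 140, y_2 = 250, r_2 = 40, x0_3 = 190, y0_3 = 190, x1_4 = 210, y1_4 = 280, x_5 = 160, y_5 = 110, r_5 = 60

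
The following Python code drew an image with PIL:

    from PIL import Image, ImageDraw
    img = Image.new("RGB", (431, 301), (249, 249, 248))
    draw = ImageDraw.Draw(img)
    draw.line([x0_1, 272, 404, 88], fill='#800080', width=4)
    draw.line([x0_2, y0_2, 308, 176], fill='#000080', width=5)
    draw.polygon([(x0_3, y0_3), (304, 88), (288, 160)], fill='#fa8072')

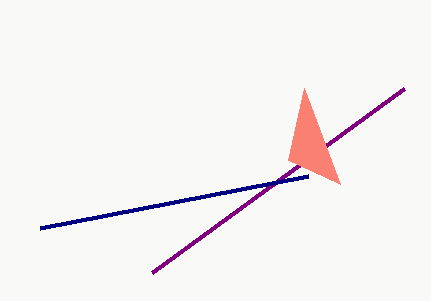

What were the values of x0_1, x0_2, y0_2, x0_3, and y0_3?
x0_1 = 152, x0_2 = 40, y0_2 = 228, x0_3 = 340, y0_3 = 184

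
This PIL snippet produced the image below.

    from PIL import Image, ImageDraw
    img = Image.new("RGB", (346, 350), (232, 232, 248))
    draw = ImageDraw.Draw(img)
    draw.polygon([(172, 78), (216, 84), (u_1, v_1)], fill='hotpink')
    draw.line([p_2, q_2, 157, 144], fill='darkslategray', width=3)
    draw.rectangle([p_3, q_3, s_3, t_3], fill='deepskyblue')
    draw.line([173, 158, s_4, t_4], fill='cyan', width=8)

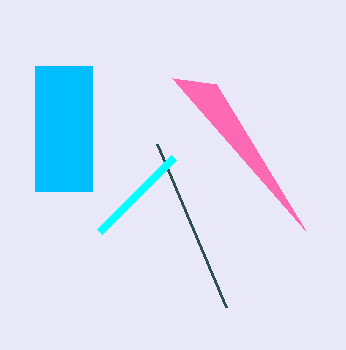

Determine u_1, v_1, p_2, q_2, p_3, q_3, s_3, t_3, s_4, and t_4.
u_1 = 305, v_1 = 230, p_2 = 226, q_2 = 307, p_3 = 35, q_3 = 66, s_3 = 92, t_3 = 191, s_4 = 99, t_4 = 232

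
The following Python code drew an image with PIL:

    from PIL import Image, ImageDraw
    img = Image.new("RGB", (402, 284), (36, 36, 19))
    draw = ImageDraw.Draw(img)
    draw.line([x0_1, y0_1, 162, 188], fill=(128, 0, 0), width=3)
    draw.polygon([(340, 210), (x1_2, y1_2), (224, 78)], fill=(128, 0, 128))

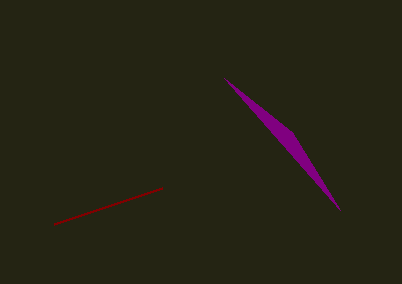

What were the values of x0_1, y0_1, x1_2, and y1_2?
x0_1 = 54, y0_1 = 224, x1_2 = 292, y1_2 = 132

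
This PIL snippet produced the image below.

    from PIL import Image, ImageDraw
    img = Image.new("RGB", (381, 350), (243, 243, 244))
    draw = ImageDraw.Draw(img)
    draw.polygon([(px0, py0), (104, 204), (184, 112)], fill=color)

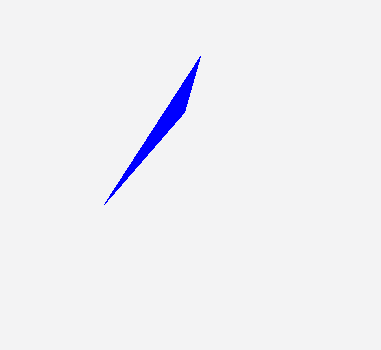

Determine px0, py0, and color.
px0 = 200
py0 = 56
color = 'blue'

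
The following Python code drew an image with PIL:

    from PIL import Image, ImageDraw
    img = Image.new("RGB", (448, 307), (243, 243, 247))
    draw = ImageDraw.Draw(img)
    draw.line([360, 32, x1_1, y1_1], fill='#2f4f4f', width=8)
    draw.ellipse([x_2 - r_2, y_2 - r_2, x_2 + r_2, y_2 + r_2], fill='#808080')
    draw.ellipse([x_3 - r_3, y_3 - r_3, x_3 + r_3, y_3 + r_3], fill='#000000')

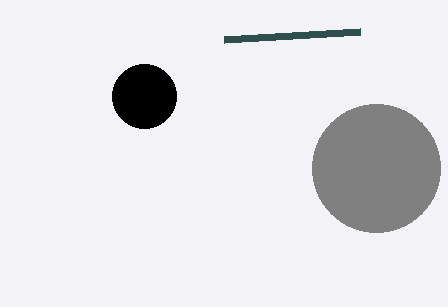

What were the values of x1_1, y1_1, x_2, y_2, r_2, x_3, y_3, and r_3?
x1_1 = 224, y1_1 = 40, x_2 = 376, y_2 = 168, r_2 = 64, x_3 = 144, y_3 = 96, r_3 = 32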